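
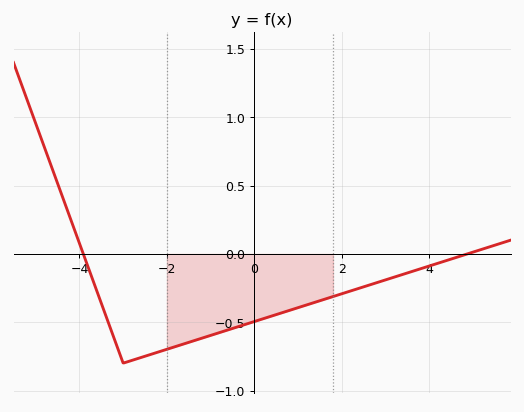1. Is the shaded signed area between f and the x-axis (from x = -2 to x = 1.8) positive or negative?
negative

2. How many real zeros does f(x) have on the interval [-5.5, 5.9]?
2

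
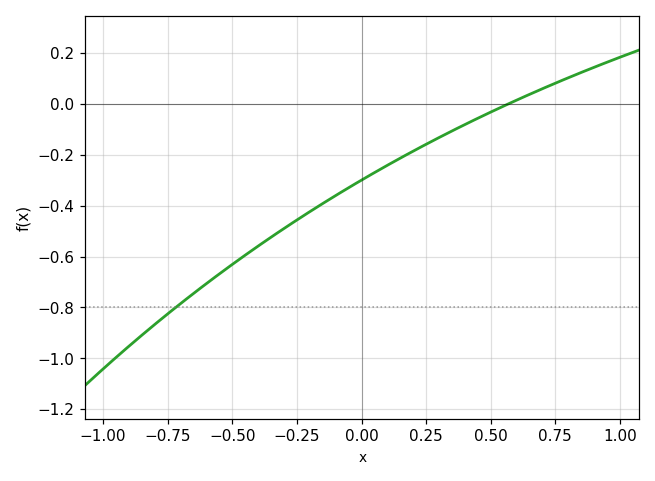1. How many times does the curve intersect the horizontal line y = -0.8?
1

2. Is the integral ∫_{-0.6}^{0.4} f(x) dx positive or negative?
negative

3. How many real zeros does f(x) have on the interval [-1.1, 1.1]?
1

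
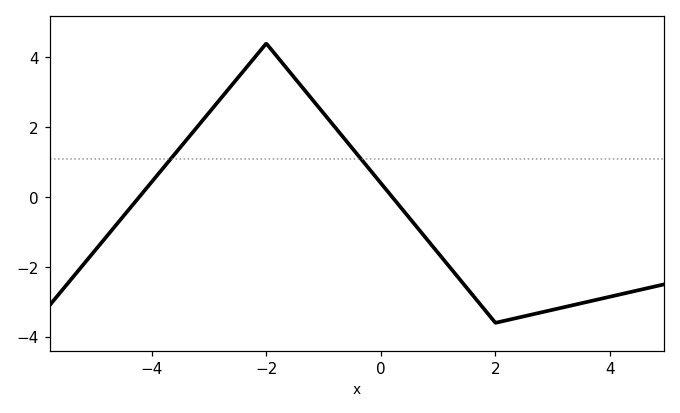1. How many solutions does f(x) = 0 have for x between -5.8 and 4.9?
2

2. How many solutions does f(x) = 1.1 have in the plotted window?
2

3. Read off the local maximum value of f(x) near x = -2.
4.4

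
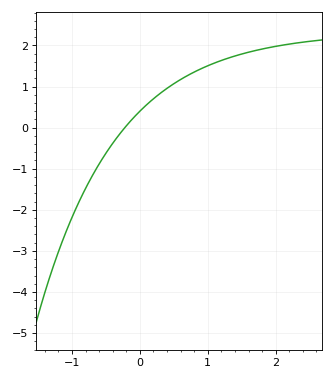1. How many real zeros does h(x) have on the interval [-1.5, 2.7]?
1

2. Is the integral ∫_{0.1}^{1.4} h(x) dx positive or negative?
positive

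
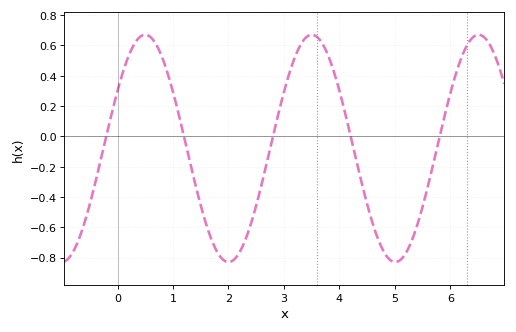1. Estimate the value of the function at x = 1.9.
-0.82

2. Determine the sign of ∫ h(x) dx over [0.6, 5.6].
negative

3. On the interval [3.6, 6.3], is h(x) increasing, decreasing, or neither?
neither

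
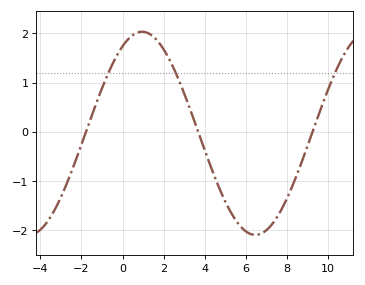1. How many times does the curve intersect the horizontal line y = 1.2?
3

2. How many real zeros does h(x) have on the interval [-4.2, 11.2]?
3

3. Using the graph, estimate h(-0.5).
1.4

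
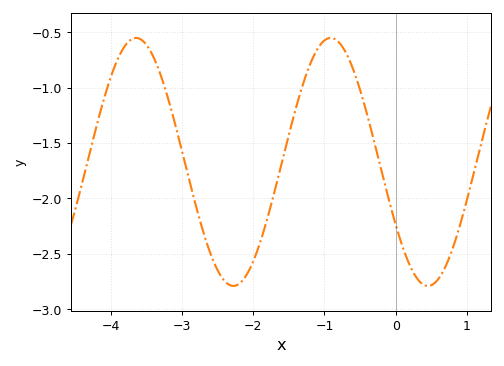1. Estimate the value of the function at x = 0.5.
-2.8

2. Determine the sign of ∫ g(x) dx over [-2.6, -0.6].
negative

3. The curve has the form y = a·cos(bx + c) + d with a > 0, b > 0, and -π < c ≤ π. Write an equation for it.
y = 1.12cos(2.3x + 2.1) - 1.67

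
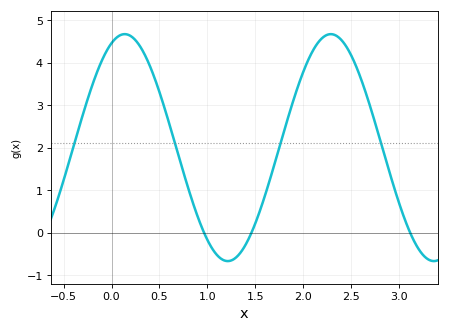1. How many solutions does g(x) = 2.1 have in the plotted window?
4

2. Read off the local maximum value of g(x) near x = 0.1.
4.67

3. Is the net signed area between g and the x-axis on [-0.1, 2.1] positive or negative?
positive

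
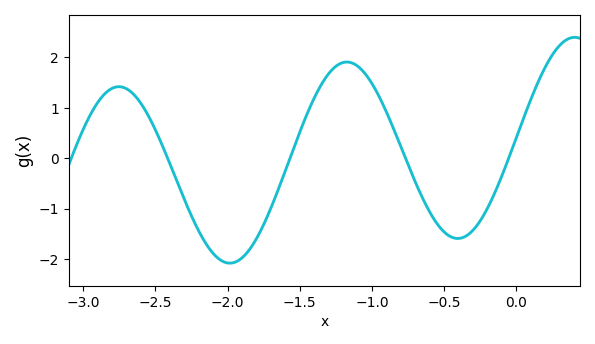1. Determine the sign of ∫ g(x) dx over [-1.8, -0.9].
positive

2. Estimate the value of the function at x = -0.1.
-0.4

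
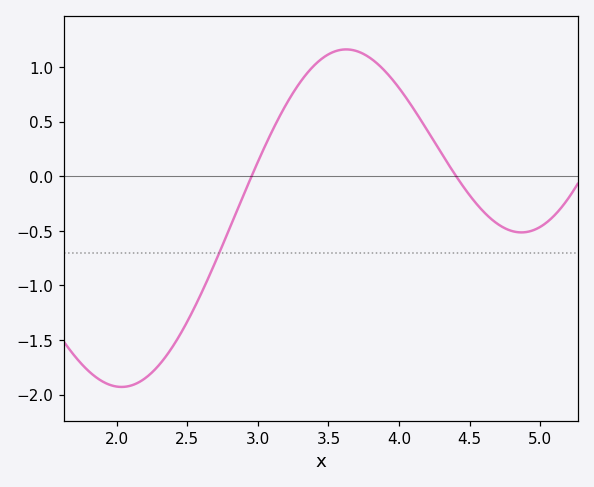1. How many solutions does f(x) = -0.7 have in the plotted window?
1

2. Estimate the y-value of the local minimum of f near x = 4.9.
-0.515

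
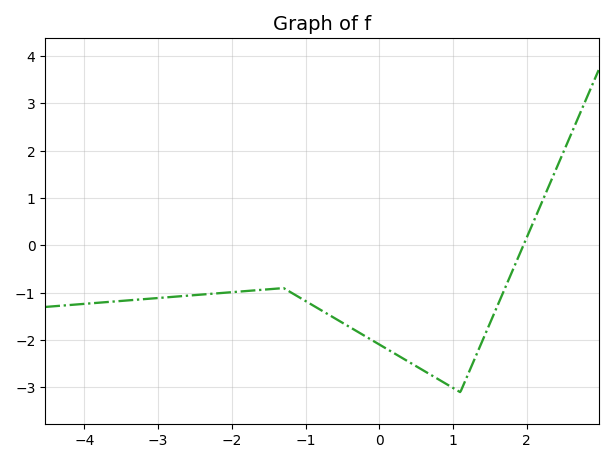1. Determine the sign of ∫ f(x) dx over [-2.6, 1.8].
negative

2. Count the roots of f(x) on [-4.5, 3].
1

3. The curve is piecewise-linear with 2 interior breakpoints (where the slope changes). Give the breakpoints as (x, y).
(-1.3, -0.9); (1.1, -3.1)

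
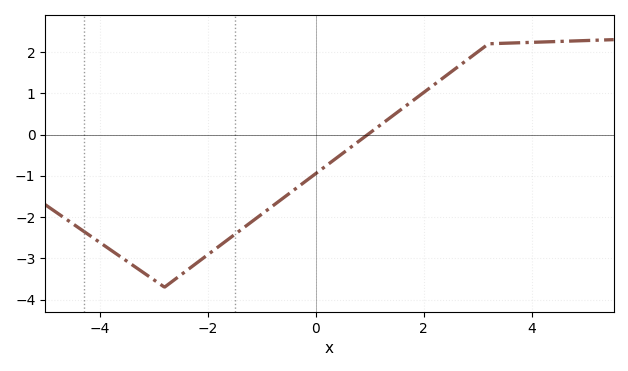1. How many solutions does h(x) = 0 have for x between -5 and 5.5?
1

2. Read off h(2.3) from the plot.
1.31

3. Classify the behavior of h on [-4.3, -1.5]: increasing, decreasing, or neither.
neither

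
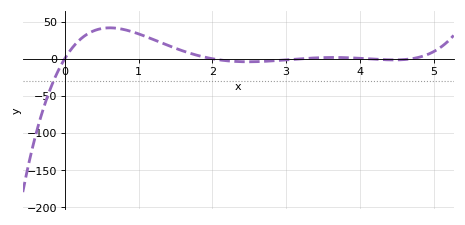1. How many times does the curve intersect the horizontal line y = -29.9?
1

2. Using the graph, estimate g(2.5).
-4.1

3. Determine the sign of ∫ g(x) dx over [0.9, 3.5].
positive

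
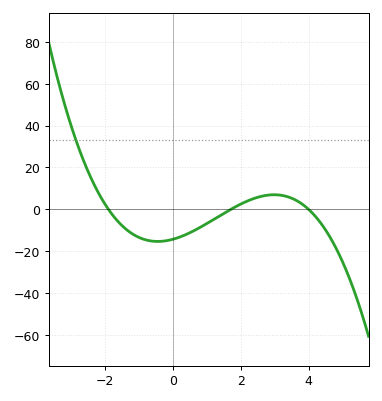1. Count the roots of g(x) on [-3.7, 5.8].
3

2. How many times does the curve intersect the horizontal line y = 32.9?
1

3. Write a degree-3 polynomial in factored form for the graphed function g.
y = -1.1(x + 1.9)(x - 1.7)(x - 4)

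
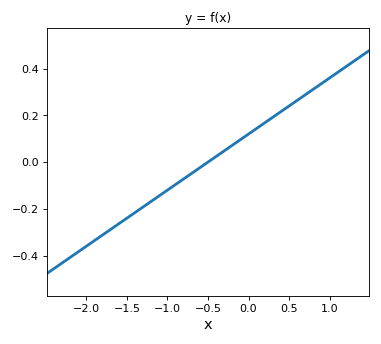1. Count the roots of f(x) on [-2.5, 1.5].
1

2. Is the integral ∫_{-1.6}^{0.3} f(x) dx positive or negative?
negative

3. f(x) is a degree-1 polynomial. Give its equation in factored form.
y = 0.24(x + 0.5)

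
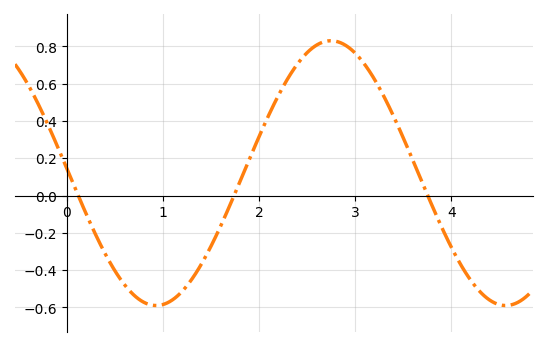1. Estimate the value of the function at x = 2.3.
0.62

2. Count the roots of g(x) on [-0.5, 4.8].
3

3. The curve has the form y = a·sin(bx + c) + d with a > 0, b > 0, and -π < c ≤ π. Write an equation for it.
y = 0.71sin(1.7x + 3.1) + 0.12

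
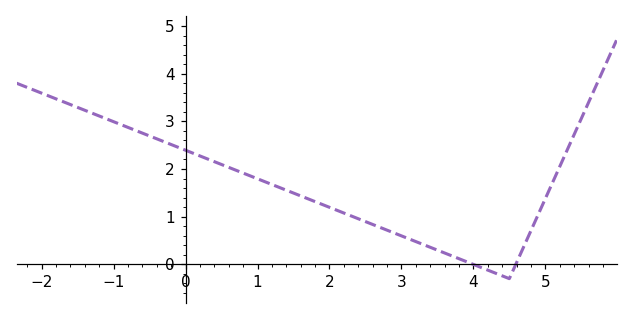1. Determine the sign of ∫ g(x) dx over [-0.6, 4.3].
positive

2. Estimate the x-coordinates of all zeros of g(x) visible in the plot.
4, 4.6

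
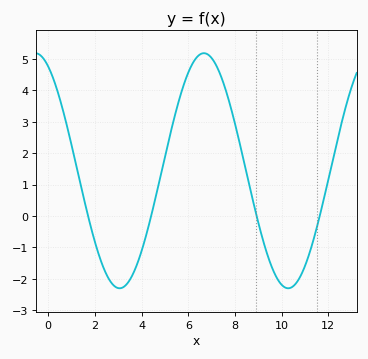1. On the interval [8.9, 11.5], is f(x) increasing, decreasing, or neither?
neither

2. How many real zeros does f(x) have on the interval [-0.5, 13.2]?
4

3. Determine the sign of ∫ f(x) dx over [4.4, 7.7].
positive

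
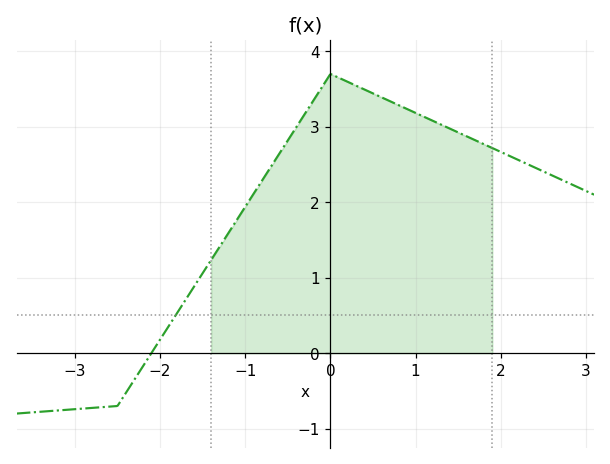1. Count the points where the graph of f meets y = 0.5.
1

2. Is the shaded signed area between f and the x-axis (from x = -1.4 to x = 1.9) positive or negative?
positive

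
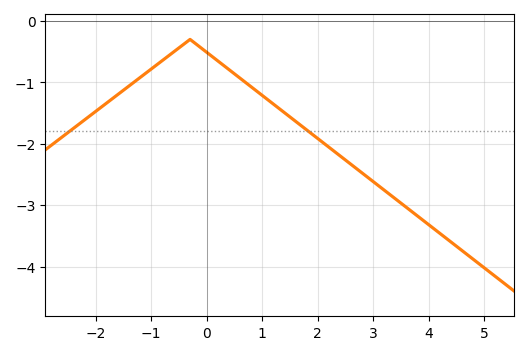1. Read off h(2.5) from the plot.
-2.27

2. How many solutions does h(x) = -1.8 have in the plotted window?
2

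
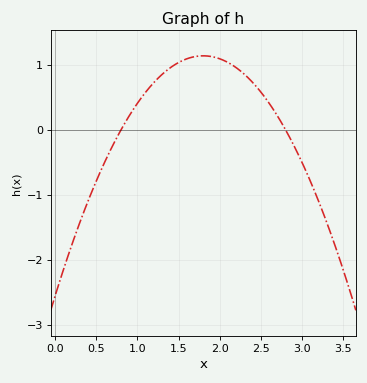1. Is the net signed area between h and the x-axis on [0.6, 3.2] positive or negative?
positive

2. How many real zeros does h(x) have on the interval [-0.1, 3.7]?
2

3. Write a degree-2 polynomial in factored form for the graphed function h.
y = -1.14(x - 0.8)(x - 2.8)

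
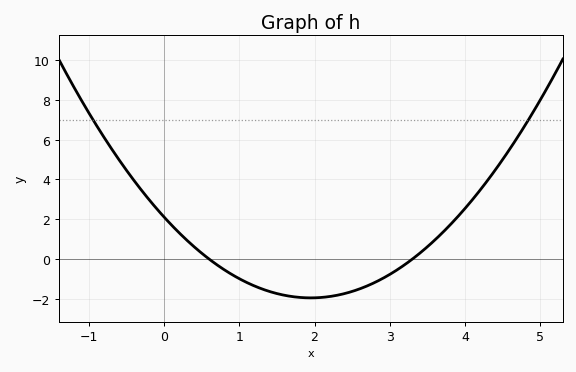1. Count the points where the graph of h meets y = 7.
2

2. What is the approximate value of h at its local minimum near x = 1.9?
-2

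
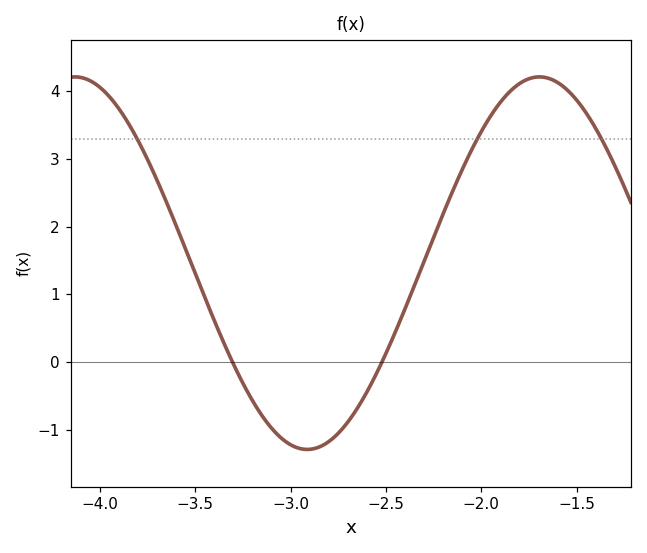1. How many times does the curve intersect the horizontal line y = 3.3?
3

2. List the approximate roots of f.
-3.3, -2.52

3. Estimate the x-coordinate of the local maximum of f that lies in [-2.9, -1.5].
-1.7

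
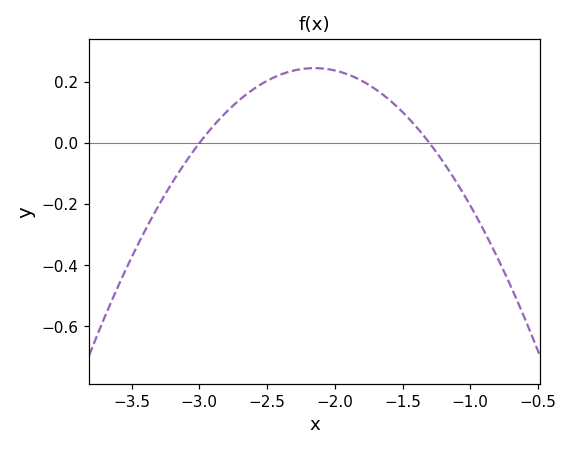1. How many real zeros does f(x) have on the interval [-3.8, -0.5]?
2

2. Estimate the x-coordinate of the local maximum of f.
-2.15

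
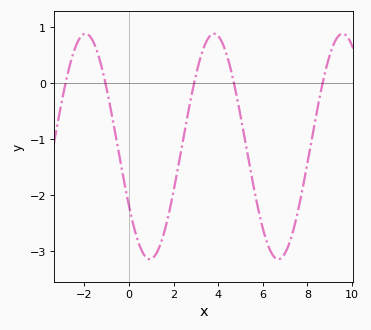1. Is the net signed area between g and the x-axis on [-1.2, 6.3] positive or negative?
negative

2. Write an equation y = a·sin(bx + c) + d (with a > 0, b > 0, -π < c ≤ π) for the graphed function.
y = 2.01sin(1.1x - 2.6) - 1.13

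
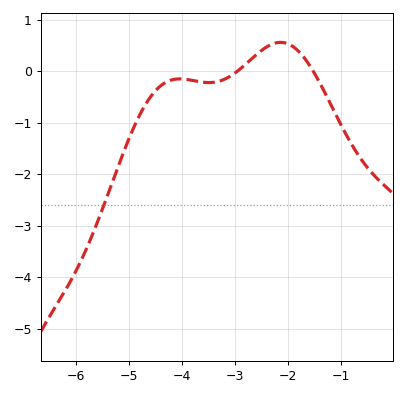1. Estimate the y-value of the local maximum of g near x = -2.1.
0.6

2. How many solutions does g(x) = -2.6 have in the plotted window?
1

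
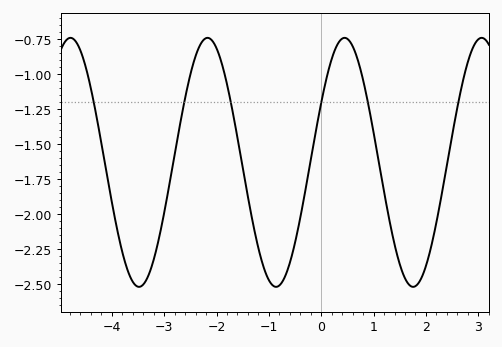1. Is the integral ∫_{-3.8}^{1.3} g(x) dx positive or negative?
negative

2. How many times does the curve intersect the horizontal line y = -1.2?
6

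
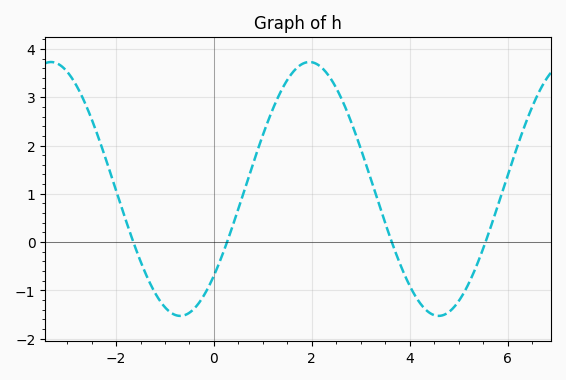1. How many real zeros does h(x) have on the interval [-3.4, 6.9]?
4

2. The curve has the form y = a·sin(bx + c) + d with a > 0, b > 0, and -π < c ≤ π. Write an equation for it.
y = 2.63sin(1.2x - 0.75) + 1.1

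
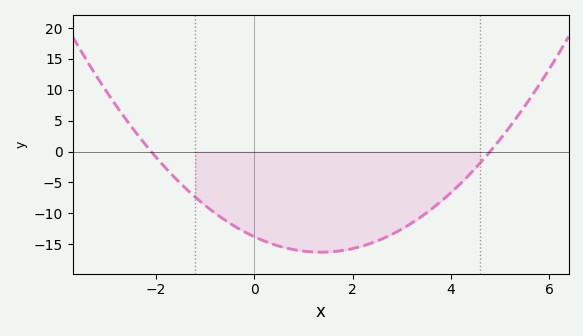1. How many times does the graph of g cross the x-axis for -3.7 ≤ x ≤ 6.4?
2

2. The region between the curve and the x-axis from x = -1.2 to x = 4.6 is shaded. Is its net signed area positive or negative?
negative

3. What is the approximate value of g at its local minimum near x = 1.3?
-16.3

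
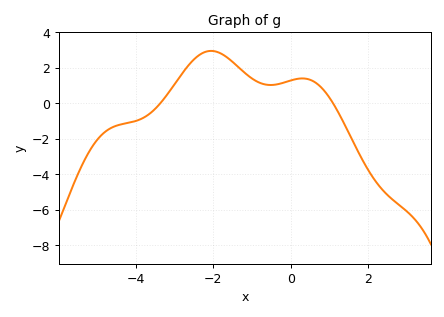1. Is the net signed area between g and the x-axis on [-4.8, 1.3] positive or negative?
positive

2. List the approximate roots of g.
-3.37, 1.1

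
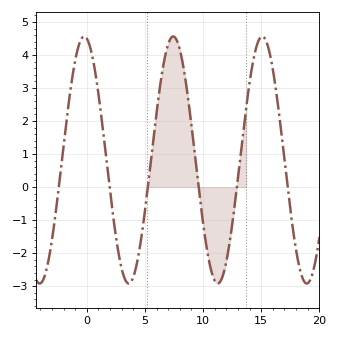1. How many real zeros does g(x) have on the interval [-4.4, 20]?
6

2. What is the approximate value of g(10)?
-1.1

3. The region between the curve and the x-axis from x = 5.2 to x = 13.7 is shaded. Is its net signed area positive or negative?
positive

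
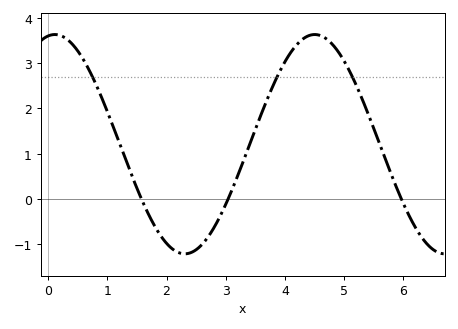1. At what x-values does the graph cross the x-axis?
1.58, 3.04, 5.97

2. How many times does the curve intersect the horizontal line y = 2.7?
3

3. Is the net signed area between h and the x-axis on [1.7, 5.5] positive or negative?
positive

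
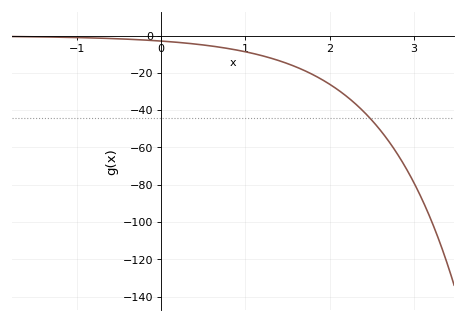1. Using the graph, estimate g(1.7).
-18.8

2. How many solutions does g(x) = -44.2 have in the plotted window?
1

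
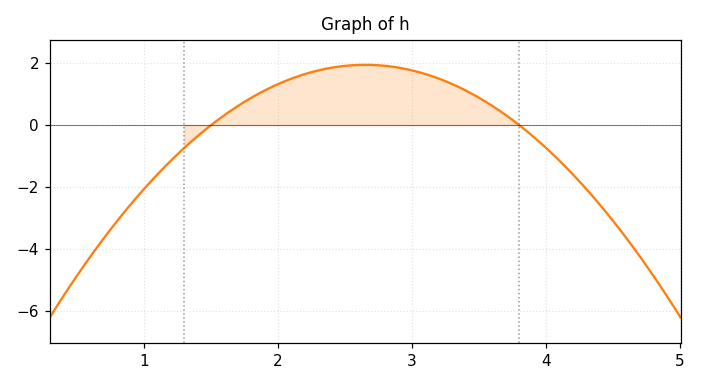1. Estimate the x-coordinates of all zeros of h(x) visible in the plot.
1.5, 3.8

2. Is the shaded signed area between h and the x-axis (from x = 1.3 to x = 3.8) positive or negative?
positive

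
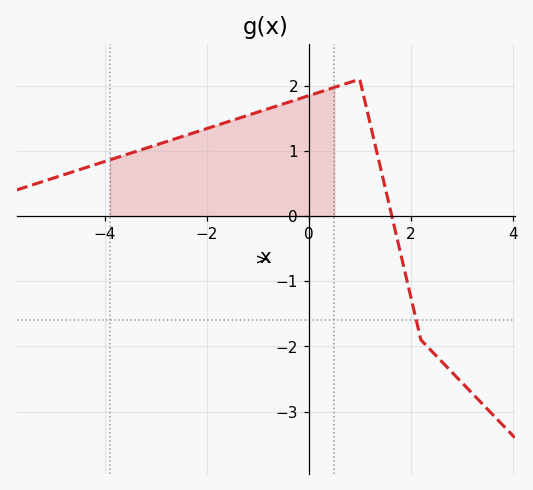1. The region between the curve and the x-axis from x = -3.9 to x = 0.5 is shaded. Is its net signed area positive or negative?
positive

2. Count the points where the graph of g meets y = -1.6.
1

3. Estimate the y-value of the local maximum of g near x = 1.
2.1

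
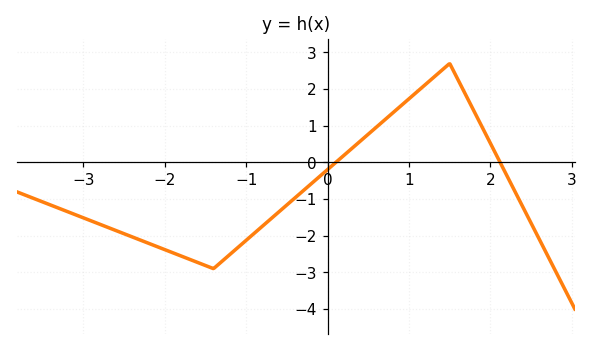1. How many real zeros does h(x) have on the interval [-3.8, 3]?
2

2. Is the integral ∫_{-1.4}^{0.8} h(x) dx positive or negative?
negative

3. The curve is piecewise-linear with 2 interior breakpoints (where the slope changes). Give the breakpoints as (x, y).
(-1.4, -2.9); (1.5, 2.7)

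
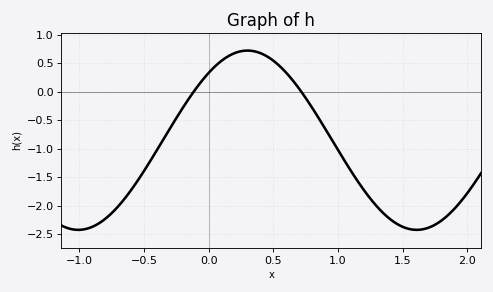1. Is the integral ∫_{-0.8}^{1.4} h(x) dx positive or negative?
negative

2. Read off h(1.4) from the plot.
-2.23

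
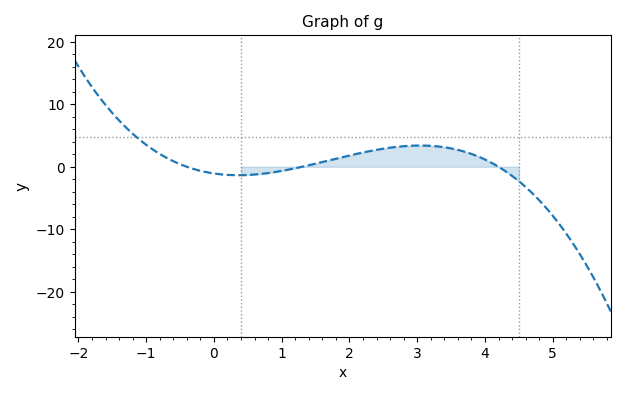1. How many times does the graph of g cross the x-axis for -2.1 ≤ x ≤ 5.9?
3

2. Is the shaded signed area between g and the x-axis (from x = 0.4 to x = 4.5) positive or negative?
positive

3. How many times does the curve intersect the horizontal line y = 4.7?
1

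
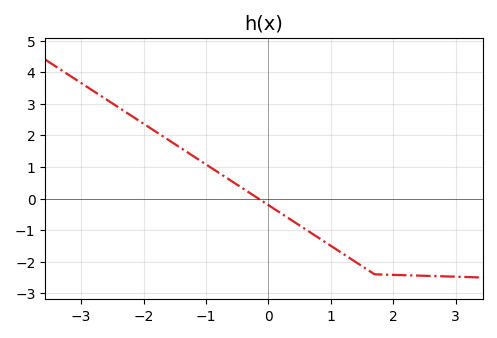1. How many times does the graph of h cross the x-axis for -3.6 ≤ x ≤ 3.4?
1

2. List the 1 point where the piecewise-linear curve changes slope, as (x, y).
(1.7, -2.4)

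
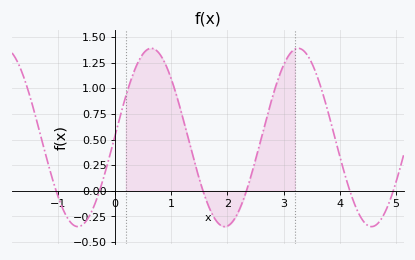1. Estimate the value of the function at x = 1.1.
0.94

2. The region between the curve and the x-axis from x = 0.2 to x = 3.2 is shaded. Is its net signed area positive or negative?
positive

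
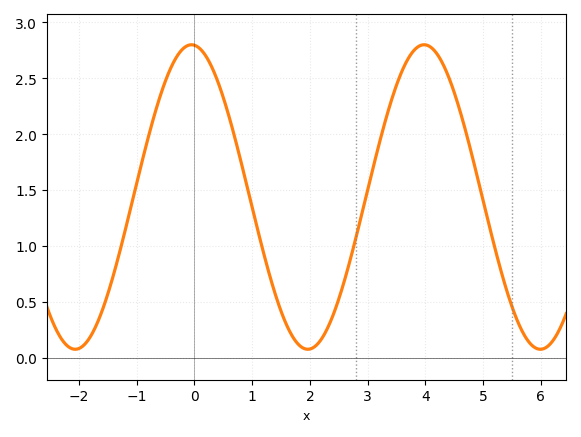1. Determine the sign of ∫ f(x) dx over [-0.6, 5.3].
positive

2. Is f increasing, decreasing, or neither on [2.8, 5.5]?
neither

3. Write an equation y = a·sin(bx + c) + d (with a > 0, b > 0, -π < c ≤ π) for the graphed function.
y = 1.36sin(1.6x + 1.7) + 1.44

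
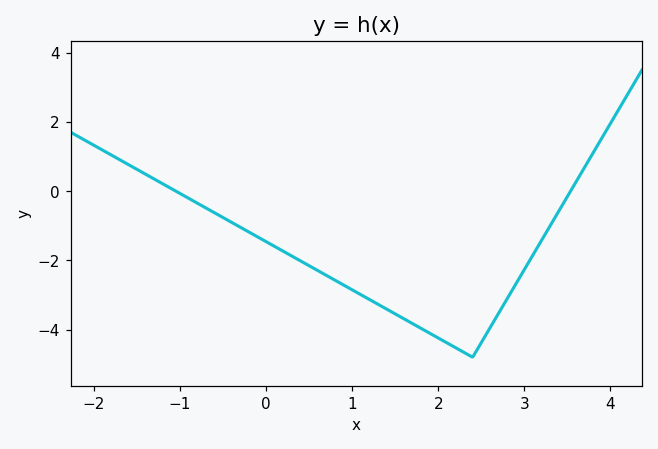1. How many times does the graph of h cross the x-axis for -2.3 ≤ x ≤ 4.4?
2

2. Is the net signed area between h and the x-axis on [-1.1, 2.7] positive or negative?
negative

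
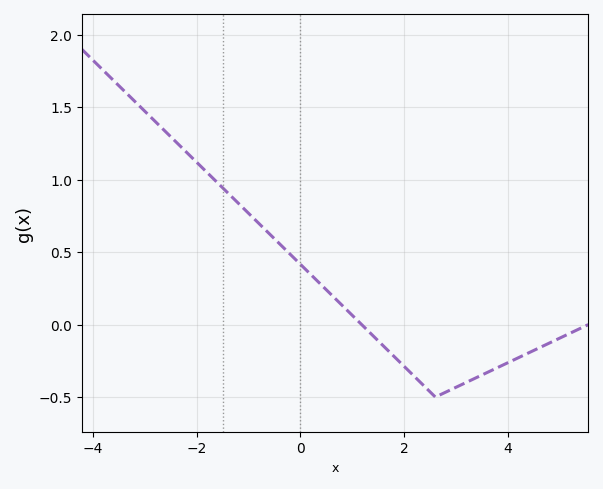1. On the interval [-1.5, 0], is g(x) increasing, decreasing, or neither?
decreasing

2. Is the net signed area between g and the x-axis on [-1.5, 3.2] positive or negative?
positive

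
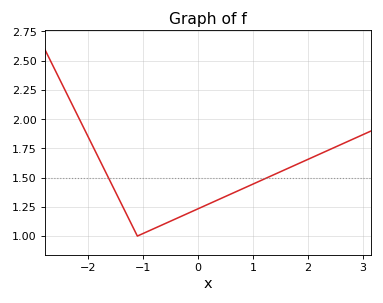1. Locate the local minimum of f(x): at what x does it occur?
-1.1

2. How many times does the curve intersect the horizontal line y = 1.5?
2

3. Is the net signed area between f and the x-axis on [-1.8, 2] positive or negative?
positive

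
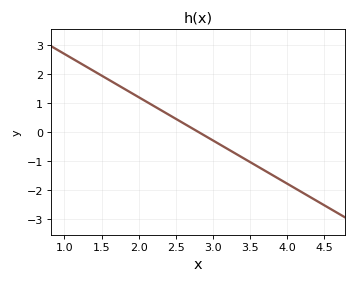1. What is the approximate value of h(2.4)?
0.596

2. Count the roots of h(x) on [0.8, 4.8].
1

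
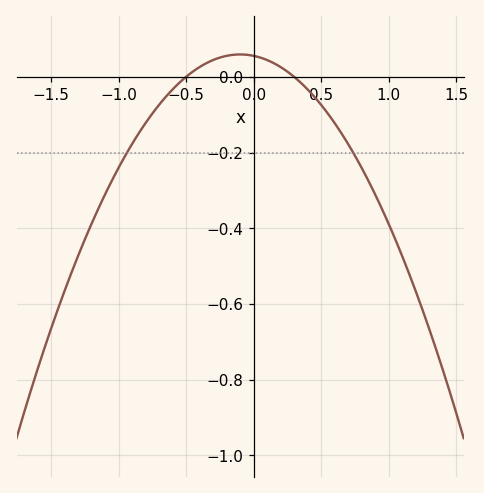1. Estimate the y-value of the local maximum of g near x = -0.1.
0.059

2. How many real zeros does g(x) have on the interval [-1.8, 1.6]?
2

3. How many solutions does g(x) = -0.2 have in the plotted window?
2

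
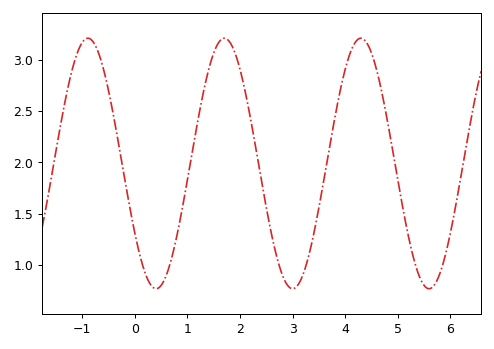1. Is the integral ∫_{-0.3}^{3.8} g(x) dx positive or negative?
positive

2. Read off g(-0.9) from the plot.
3.21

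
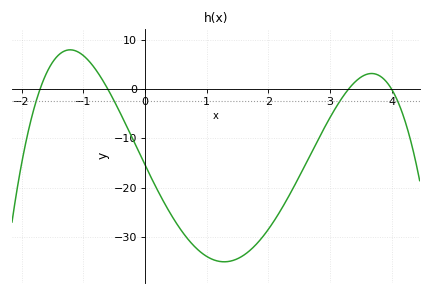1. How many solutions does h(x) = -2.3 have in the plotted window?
4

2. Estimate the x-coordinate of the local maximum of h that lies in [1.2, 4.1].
3.67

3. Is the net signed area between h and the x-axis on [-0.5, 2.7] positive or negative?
negative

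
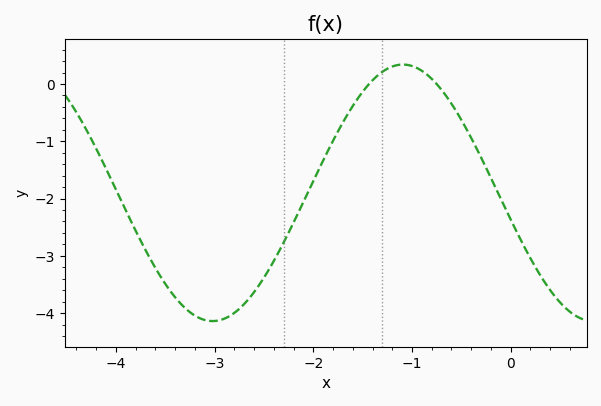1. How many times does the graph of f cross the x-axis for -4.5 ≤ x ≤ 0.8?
2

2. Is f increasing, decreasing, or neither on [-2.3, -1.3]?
increasing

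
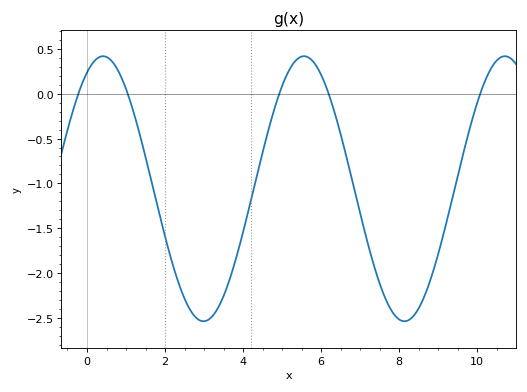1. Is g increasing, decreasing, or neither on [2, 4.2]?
neither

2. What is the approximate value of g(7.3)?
-1.85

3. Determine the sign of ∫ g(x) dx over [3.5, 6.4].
negative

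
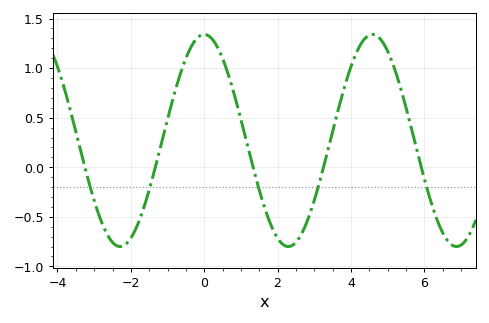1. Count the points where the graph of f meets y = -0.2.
5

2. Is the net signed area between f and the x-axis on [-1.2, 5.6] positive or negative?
positive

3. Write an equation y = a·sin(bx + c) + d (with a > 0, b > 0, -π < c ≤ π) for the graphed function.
y = 1.07sin(1.37x + 1.57) + 0.27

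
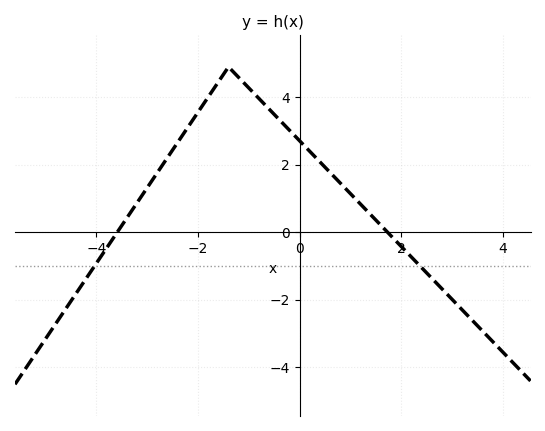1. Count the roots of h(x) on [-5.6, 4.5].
2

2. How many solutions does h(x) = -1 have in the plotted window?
2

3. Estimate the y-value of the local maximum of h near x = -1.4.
4.9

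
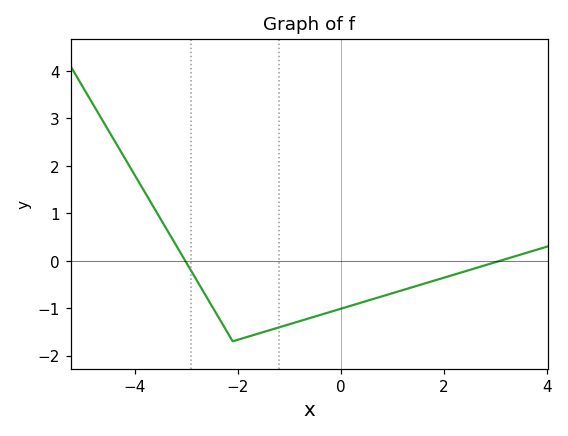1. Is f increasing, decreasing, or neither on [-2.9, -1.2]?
neither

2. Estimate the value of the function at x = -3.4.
0.7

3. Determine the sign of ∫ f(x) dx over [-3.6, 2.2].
negative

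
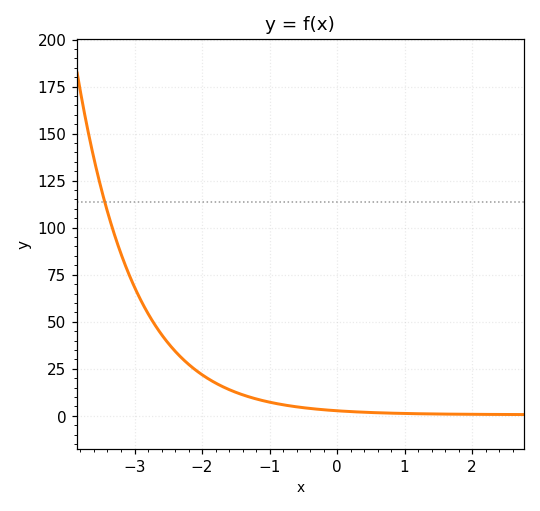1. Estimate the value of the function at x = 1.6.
0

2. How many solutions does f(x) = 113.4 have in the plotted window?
1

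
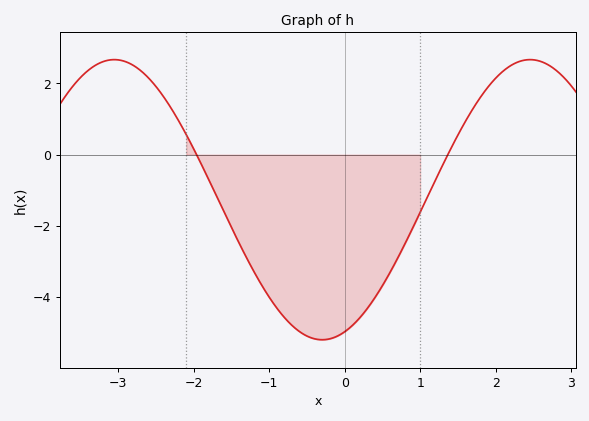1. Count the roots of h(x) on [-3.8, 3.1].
2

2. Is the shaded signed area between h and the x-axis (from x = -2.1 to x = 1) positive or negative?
negative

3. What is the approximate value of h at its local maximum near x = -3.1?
2.67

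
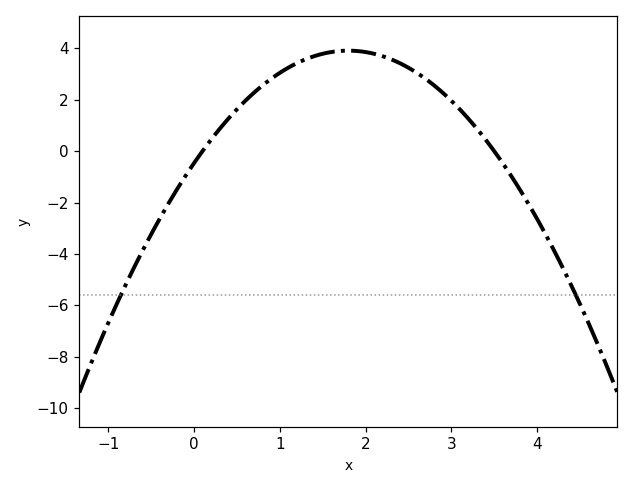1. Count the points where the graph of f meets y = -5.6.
2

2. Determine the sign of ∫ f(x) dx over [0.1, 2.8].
positive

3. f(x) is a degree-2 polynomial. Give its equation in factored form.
y = -1.35(x - 0.1)(x - 3.5)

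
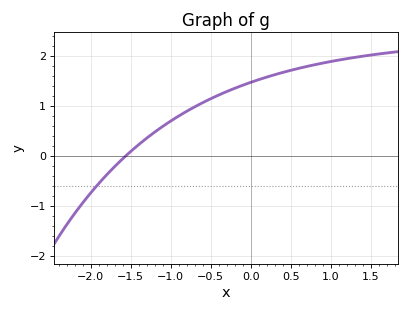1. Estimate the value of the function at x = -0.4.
1.22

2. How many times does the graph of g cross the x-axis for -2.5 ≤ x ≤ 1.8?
1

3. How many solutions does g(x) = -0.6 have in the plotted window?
1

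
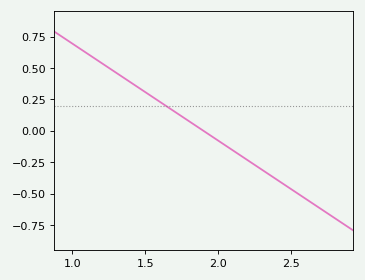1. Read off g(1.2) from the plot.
0.539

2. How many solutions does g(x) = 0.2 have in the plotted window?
1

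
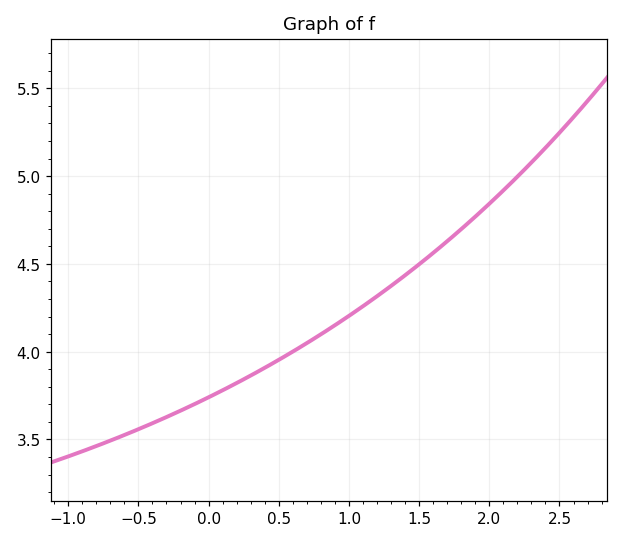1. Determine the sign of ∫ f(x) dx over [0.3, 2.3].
positive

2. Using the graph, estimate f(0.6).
4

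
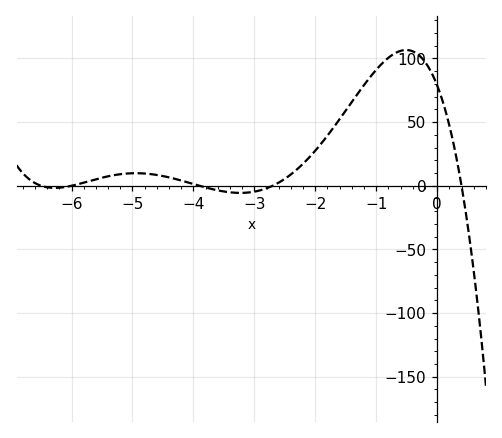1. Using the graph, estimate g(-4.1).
2.76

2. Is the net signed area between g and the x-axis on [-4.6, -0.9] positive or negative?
positive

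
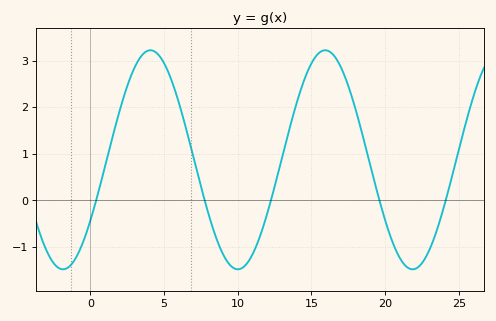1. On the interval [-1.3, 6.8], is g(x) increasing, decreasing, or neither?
neither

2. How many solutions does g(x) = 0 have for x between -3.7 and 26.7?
5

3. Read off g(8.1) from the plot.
-0.4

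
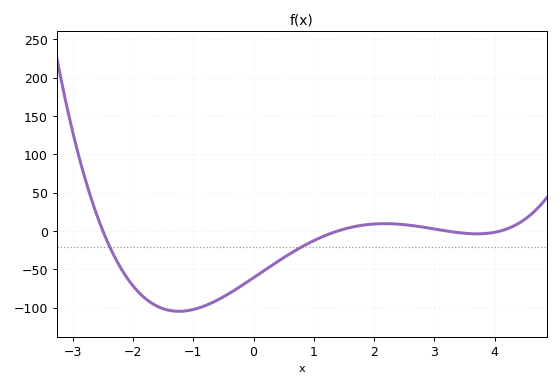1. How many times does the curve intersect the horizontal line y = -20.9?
2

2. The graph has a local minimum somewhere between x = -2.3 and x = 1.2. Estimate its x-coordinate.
-1.2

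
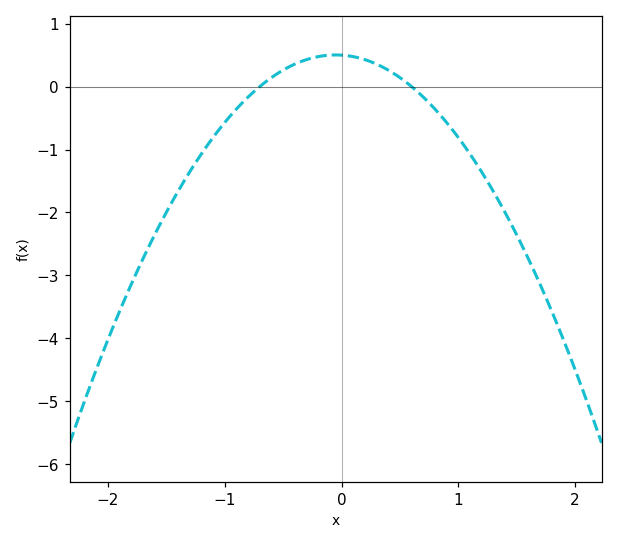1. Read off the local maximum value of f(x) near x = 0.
0.5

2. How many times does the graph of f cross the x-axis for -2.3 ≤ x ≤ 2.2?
2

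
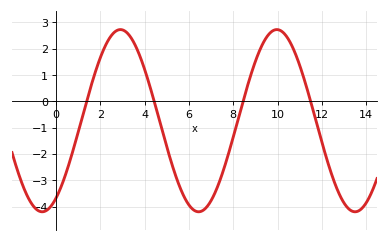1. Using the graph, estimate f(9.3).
2.12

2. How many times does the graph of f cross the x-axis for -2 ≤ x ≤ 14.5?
4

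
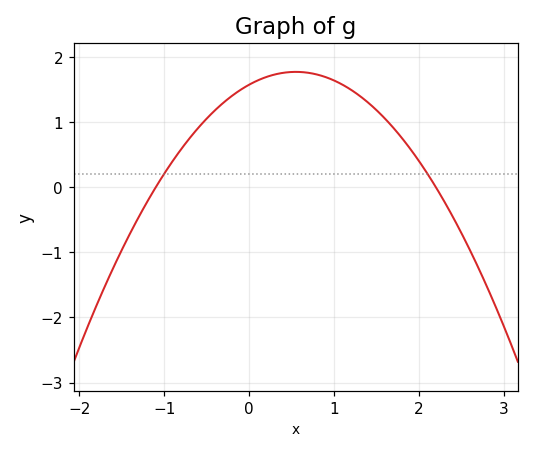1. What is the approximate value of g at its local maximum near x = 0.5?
1.77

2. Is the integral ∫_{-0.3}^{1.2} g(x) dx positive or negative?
positive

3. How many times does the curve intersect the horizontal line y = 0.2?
2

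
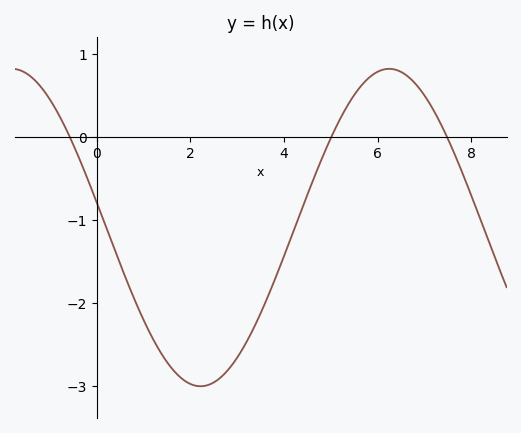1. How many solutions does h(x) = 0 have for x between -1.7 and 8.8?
3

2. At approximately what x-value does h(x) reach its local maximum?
6.2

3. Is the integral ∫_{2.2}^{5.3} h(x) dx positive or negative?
negative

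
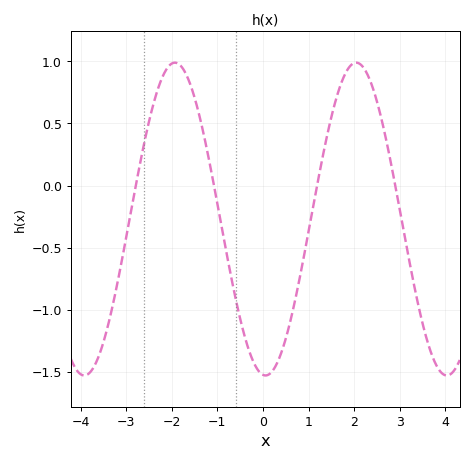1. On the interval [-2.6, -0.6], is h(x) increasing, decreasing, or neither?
neither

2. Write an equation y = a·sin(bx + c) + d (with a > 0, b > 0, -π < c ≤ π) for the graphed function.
y = 1.26sin(1.6x - 1.7) - 0.27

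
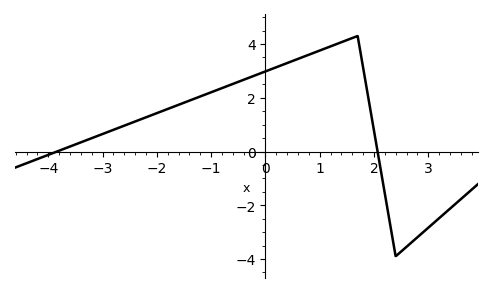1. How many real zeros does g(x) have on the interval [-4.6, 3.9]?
2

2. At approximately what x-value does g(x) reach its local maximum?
1.6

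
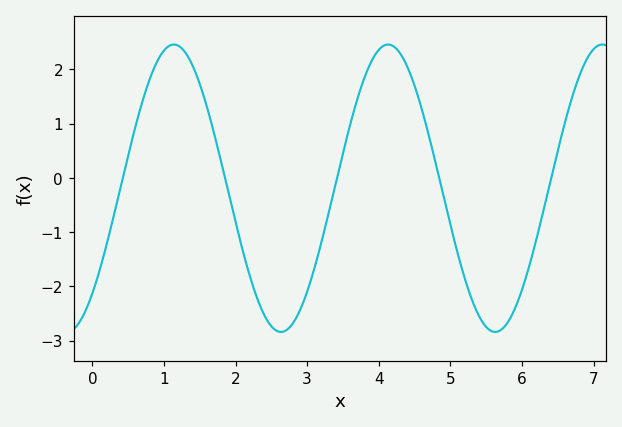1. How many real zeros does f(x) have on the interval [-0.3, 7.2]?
5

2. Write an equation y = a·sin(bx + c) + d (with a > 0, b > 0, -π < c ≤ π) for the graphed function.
y = 2.65sin(2.1x - 0.82) - 0.19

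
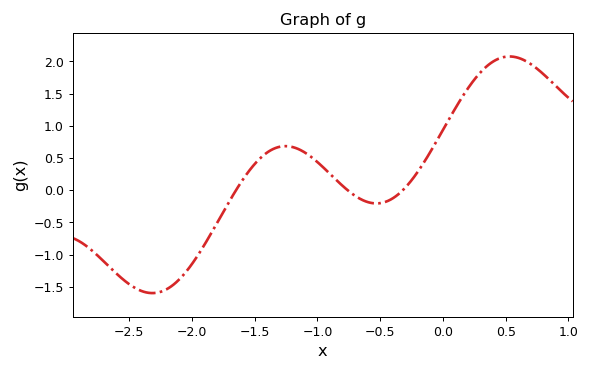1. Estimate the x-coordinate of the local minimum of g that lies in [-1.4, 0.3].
-0.53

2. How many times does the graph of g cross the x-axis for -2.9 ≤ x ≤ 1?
3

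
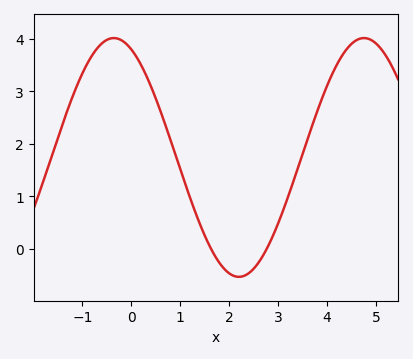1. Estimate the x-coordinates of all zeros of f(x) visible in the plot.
1.63, 2.77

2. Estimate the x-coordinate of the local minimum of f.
2.2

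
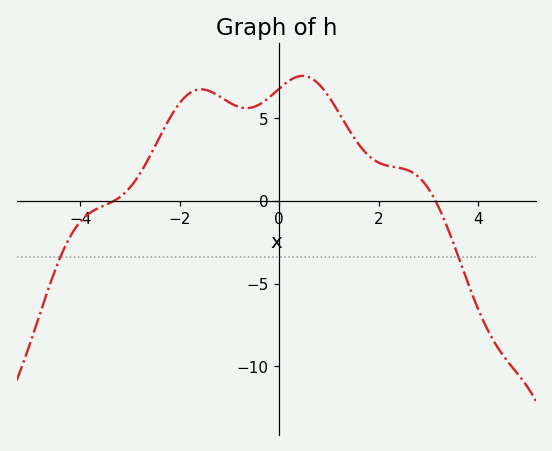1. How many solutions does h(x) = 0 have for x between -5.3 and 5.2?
2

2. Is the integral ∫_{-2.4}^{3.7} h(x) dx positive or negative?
positive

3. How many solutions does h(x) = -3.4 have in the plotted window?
2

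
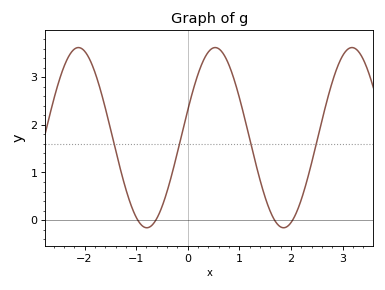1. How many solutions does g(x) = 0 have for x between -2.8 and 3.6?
4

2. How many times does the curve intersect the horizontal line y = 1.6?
4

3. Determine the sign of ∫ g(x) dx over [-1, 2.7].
positive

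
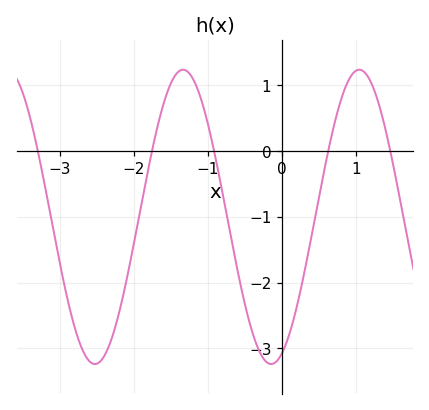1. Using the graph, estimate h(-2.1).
-1.96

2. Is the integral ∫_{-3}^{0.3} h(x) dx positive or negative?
negative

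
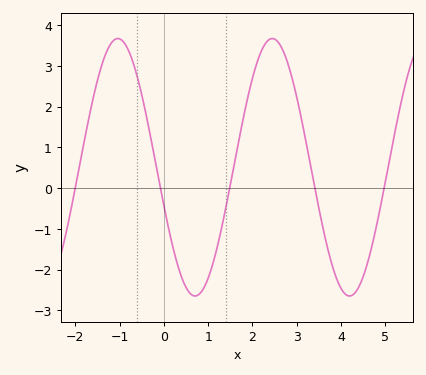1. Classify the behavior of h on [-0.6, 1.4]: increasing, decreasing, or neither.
neither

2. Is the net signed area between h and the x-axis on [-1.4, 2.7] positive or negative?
positive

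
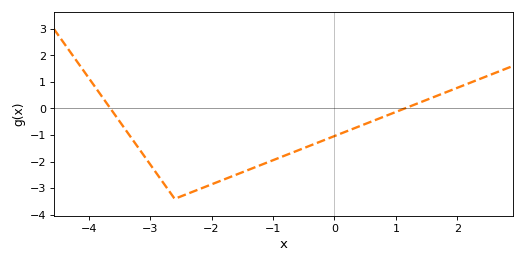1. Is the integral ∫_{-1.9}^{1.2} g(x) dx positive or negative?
negative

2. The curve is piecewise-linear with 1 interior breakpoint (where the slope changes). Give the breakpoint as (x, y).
(-2.6, -3.4)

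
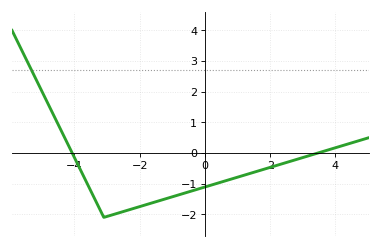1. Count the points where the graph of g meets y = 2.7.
1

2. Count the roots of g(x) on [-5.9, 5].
2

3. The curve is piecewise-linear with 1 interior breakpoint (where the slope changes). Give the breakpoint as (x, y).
(-3.1, -2.1)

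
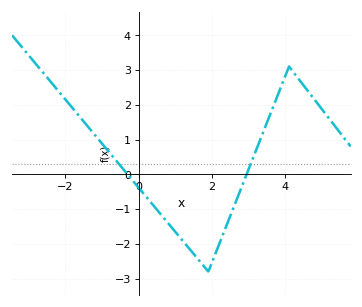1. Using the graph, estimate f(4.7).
2.3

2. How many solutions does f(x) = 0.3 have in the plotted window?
2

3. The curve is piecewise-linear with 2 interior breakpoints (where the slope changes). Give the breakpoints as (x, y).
(1.9, -2.8); (4.1, 3.1)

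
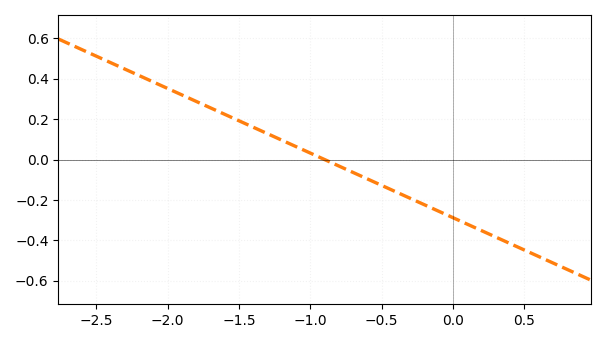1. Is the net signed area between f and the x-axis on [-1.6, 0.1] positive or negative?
negative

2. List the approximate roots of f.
-0.9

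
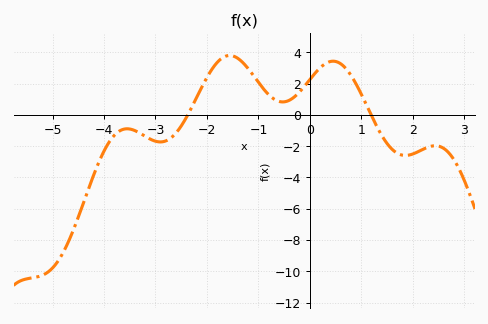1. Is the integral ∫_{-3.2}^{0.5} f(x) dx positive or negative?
positive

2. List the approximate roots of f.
-2.4, 1.2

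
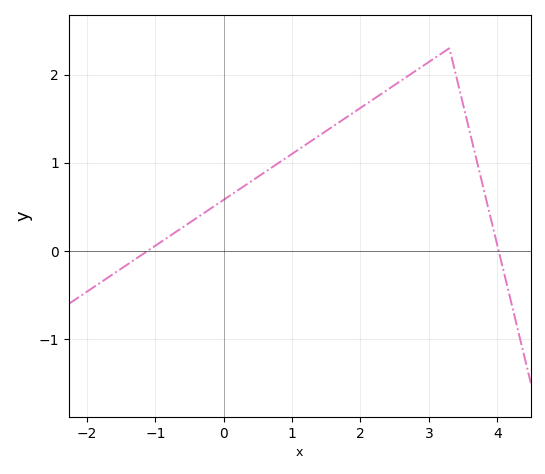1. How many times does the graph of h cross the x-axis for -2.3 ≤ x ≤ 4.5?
2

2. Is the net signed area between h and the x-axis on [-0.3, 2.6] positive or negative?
positive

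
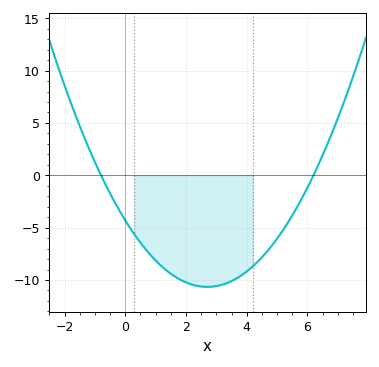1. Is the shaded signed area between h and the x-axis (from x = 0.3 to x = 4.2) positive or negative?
negative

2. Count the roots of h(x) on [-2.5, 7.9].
2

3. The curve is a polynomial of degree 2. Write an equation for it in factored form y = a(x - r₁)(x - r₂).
y = 0.87(x + 0.8)(x - 6.2)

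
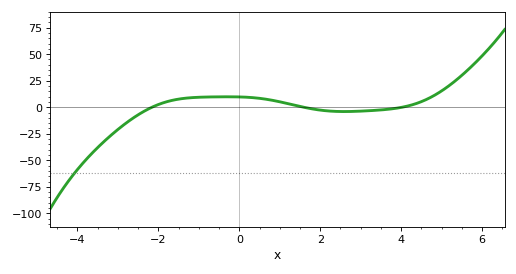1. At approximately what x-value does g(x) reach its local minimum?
2.6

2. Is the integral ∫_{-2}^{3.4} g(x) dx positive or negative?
positive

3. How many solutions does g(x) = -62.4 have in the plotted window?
1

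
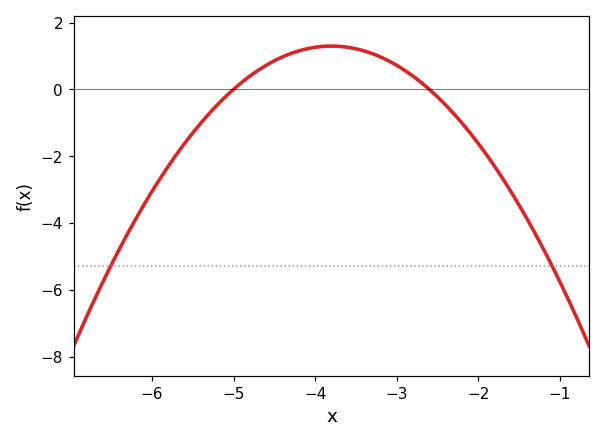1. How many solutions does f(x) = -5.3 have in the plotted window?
2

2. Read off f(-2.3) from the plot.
-0.729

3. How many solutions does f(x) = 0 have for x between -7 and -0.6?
2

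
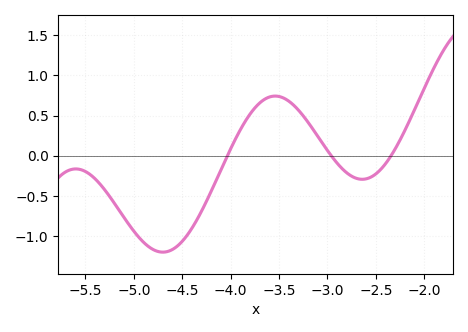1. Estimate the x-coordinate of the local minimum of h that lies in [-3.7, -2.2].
-2.6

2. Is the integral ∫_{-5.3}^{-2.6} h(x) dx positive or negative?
negative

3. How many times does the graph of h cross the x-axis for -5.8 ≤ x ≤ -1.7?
3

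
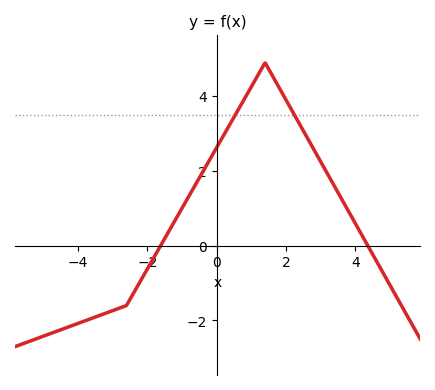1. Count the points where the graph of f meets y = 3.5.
2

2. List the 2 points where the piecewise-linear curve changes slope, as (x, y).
(-2.6, -1.6); (1.4, 4.9)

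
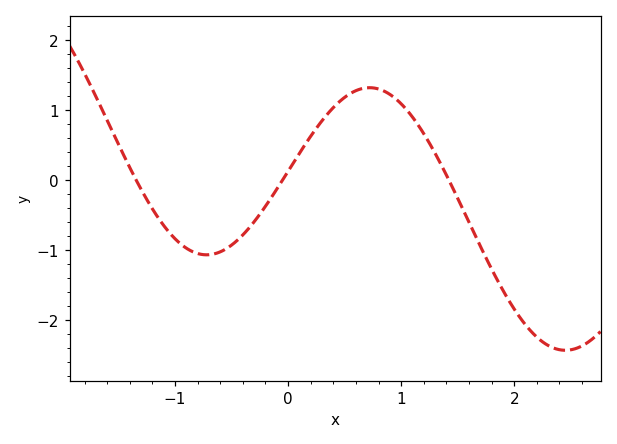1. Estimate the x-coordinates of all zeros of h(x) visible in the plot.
-1.34, -0.05, 1.42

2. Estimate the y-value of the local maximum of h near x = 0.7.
1.32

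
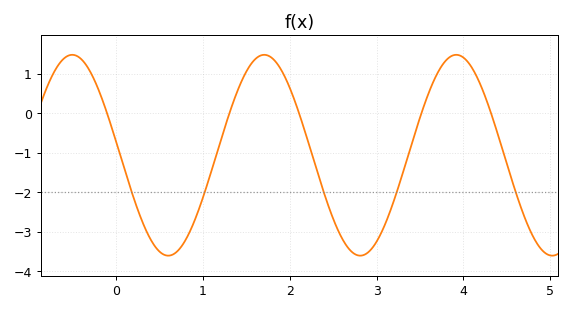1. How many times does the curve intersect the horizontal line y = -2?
5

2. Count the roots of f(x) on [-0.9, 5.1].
5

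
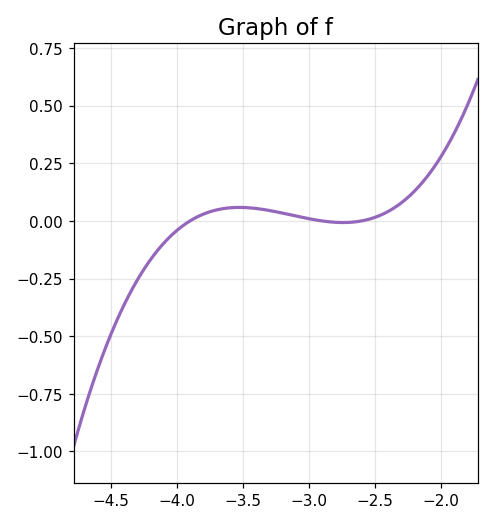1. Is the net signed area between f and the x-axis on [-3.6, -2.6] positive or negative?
positive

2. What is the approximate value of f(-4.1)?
-0.097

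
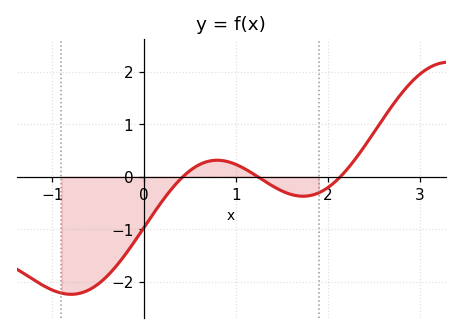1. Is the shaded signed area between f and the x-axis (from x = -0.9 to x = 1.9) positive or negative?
negative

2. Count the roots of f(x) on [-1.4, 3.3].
3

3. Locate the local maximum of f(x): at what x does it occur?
0.8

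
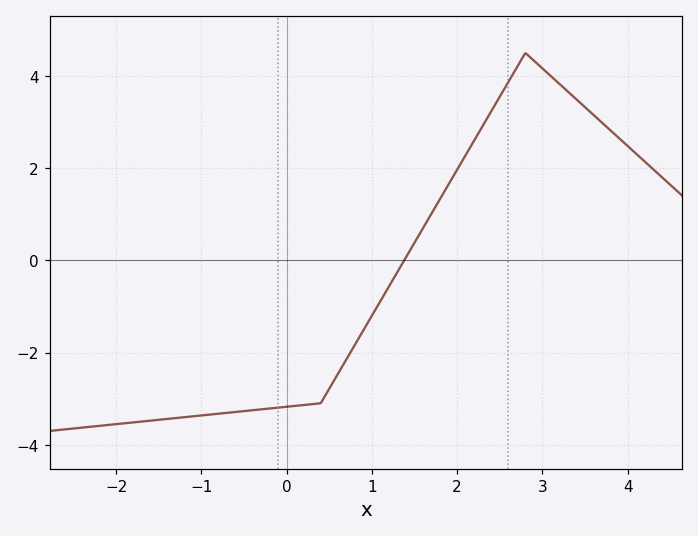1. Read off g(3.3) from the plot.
3.6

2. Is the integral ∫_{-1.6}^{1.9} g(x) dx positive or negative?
negative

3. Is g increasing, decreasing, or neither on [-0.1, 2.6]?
increasing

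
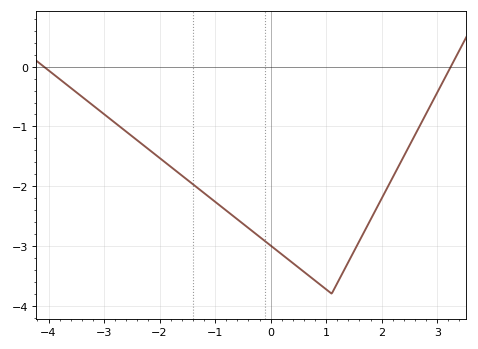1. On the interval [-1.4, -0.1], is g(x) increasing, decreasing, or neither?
decreasing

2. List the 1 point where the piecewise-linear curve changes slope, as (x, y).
(1.1, -3.8)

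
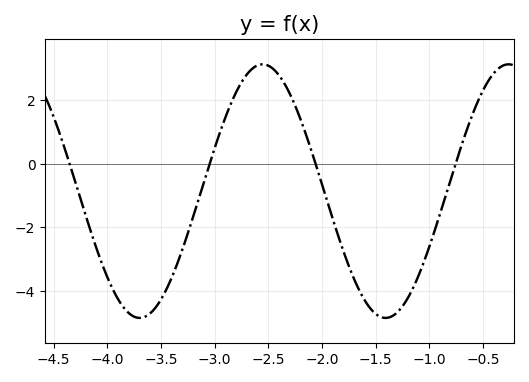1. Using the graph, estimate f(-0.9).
-1.6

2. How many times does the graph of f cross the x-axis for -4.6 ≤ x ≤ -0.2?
4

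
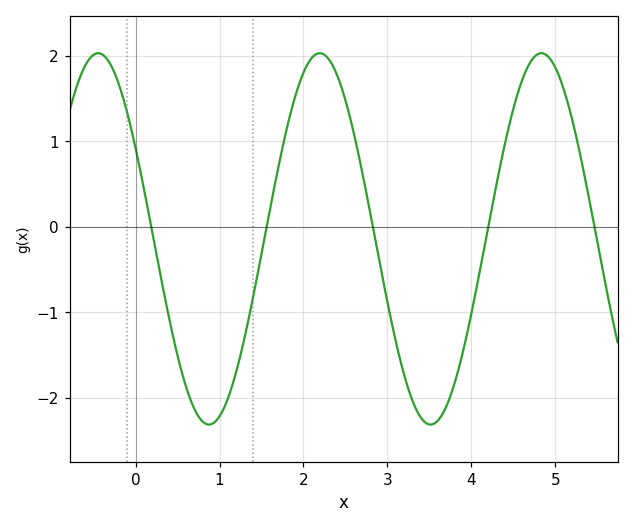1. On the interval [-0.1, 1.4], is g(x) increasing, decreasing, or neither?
neither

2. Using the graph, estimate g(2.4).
1.8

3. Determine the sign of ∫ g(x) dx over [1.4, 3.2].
positive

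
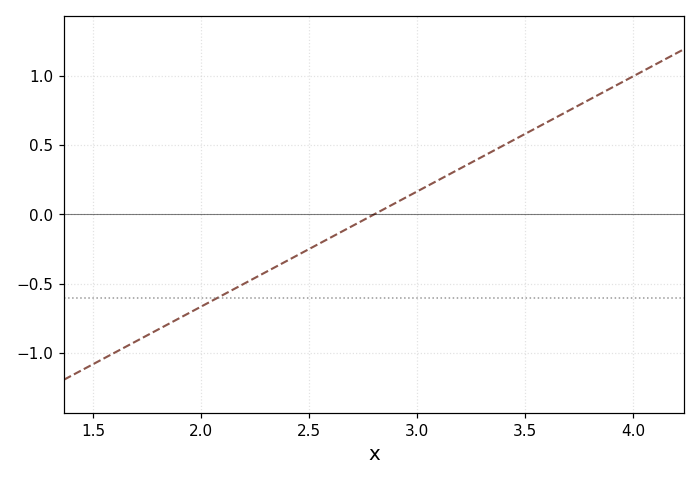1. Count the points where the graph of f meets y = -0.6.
1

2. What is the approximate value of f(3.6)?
0.65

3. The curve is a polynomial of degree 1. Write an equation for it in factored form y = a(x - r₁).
y = 0.83(x - 2.8)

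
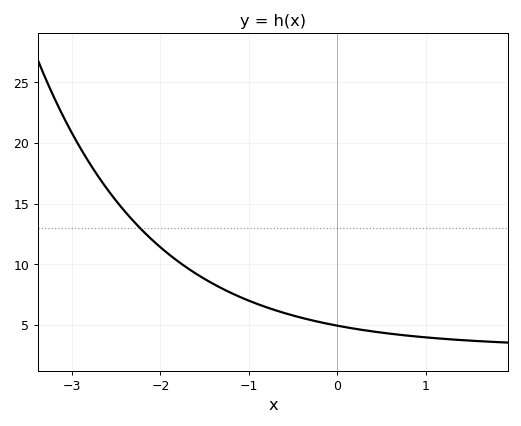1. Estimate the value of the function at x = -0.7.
6.21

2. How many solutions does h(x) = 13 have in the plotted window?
1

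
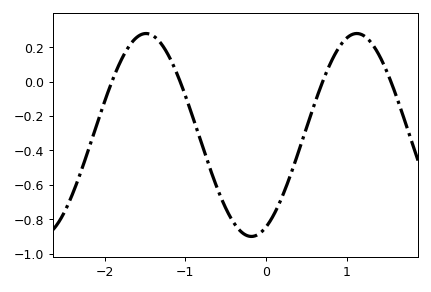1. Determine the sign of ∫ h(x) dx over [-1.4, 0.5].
negative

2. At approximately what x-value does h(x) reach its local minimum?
-0.183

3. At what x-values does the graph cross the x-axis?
-1.91, -1.06, 0.698, 1.54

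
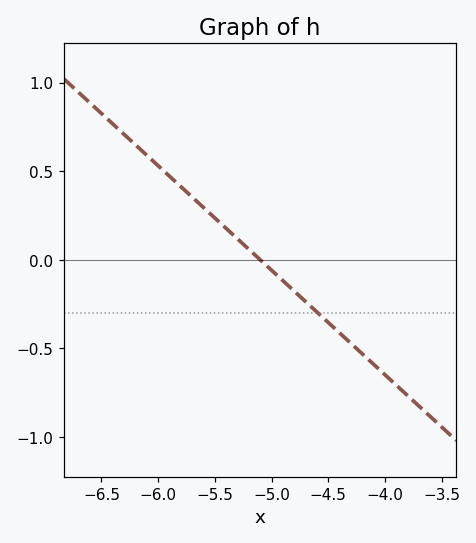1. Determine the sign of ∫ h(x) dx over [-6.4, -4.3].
positive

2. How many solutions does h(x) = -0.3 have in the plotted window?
1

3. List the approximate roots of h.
-5.1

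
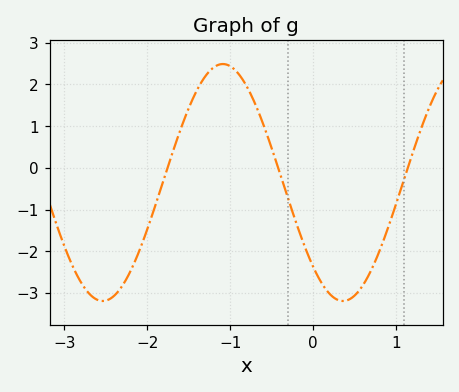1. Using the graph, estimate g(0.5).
-3.06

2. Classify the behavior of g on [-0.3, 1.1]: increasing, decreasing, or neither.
neither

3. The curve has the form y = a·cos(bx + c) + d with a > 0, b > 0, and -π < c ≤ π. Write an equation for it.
y = 2.84cos(2.17x + 2.36) - 0.35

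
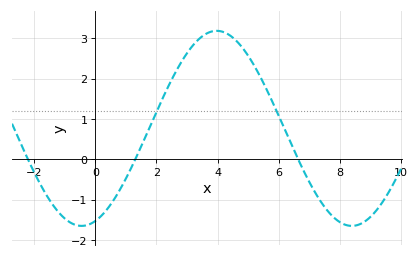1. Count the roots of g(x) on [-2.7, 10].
3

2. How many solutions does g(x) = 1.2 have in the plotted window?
2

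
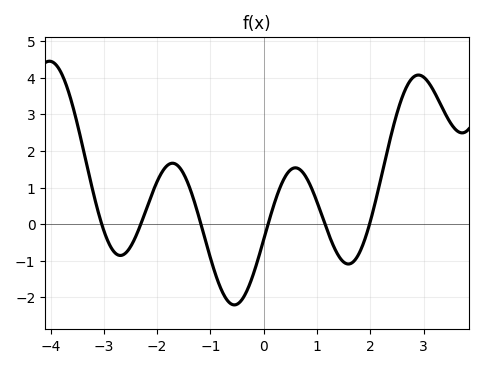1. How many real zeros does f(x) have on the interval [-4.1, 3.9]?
6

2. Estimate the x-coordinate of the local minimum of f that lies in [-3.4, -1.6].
-2.6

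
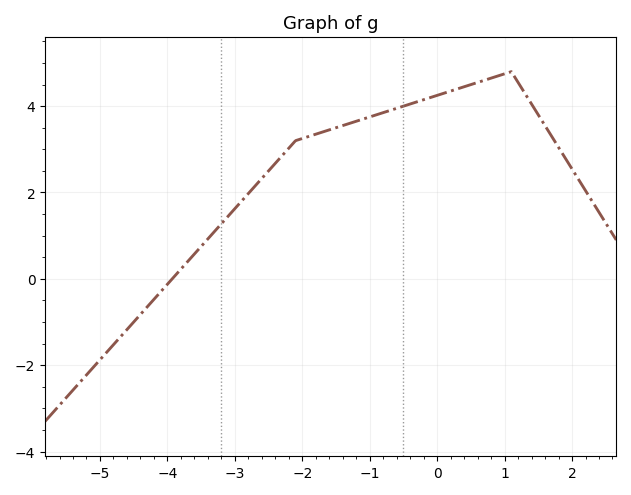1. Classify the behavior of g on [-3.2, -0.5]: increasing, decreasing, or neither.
increasing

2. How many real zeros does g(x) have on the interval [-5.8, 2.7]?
1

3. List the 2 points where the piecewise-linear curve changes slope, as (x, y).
(-2.1, 3.2); (1.1, 4.8)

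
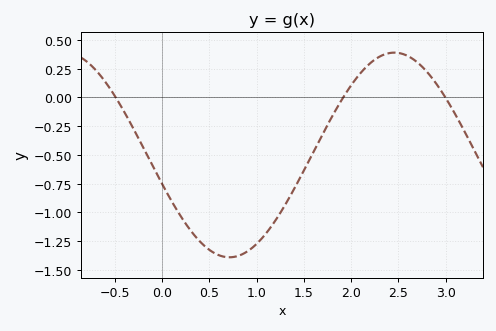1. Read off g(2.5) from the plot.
0.4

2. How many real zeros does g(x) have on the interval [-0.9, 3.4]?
3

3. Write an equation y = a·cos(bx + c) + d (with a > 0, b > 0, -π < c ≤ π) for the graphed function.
y = 0.89cos(1.8x + 1.9) - 0.5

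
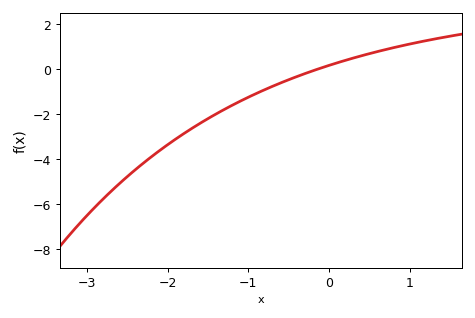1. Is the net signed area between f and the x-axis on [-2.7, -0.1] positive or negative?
negative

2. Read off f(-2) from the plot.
-3.37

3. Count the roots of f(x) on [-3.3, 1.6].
1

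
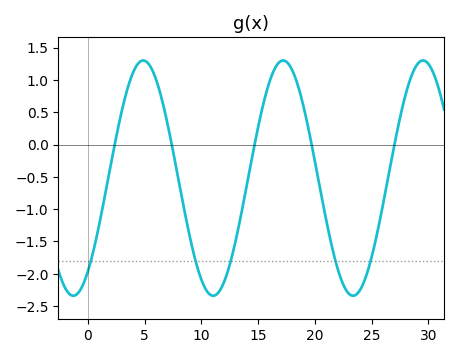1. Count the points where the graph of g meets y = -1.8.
5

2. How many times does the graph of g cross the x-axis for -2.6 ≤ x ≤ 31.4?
5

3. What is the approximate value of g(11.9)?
-2.17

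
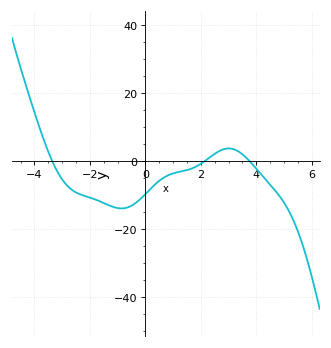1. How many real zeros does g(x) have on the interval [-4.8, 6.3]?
3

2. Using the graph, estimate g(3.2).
3.37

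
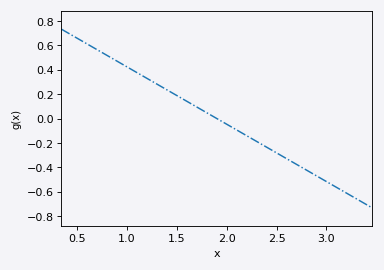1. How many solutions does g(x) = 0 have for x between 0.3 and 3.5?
1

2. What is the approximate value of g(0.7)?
0.564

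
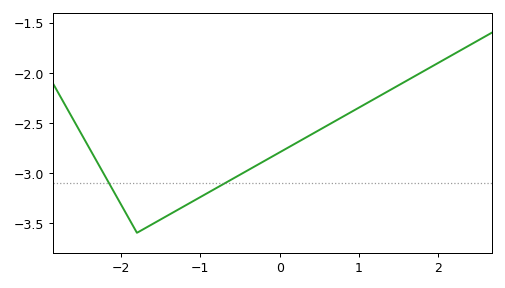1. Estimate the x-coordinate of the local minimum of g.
-1.8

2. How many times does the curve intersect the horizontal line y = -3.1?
2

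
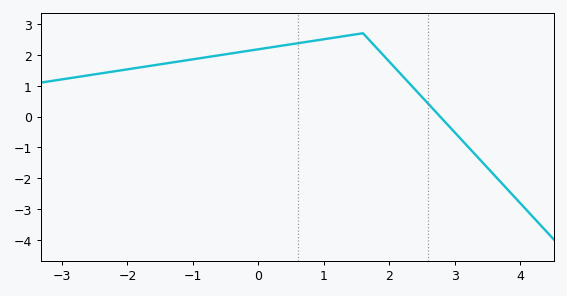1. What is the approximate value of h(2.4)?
0.867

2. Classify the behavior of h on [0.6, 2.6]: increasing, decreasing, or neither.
neither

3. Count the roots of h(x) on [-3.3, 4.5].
1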